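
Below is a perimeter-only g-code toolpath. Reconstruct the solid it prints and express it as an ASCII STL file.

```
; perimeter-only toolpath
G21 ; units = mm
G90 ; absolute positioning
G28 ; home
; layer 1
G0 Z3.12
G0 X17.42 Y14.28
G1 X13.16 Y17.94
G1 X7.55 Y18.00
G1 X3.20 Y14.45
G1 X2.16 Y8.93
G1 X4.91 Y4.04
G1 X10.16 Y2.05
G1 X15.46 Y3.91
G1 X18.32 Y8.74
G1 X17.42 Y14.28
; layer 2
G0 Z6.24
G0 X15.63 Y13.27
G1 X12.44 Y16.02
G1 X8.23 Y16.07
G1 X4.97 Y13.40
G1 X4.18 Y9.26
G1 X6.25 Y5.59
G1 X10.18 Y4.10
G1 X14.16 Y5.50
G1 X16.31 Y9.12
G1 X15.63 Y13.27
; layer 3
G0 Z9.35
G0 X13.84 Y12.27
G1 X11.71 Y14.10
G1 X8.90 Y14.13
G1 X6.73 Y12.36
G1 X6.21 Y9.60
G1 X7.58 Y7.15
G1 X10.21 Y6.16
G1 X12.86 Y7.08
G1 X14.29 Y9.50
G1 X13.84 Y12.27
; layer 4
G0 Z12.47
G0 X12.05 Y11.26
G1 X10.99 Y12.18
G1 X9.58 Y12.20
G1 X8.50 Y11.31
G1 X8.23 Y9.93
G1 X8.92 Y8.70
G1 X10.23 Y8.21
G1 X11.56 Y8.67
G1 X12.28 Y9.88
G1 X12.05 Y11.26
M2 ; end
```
solid part
  facet normal 0.0000 0.0000 -1.0000
    outer loop
      vertex 6.87 19.94 0.00
      vertex 13.89 19.86 0.00
      vertex 19.21 15.28 0.00
    endloop
  endfacet
  facet normal 0.0000 0.0000 -1.0000
    outer loop
      vertex 1.44 15.50 0.00
      vertex 6.87 19.94 0.00
      vertex 19.21 15.28 0.00
    endloop
  endfacet
  facet normal 0.0000 0.0000 -1.0000
    outer loop
      vertex 0.13 8.60 0.00
      vertex 1.44 15.50 0.00
      vertex 19.21 15.28 0.00
    endloop
  endfacet
  facet normal 0.0000 0.0000 -1.0000
    outer loop
      vertex 3.57 2.48 0.00
      vertex 0.13 8.60 0.00
      vertex 19.21 15.28 0.00
    endloop
  endfacet
  facet normal 0.0000 0.0000 -1.0000
    outer loop
      vertex 10.13 0.00 0.00
      vertex 3.57 2.48 0.00
      vertex 19.21 15.28 0.00
    endloop
  endfacet
  facet normal 0.0000 0.0000 -1.0000
    outer loop
      vertex 16.76 2.32 0.00
      vertex 10.13 0.00 0.00
      vertex 19.21 15.28 0.00
    endloop
  endfacet
  facet normal 0.0000 0.0000 -1.0000
    outer loop
      vertex 20.34 8.36 0.00
      vertex 16.76 2.32 0.00
      vertex 19.21 15.28 0.00
    endloop
  endfacet
  facet normal 0.5549 0.6445 0.5261
    outer loop
      vertex 19.21 15.28 0.00
      vertex 13.89 19.86 0.00
      vertex 10.26 10.26 15.59
    endloop
  endfacet
  facet normal 0.0097 0.8505 0.5260
    outer loop
      vertex 13.89 19.86 0.00
      vertex 6.87 19.94 0.00
      vertex 10.26 10.26 15.59
    endloop
  endfacet
  facet normal -0.5384 0.6584 0.5259
    outer loop
      vertex 6.87 19.94 0.00
      vertex 1.44 15.50 0.00
      vertex 10.26 10.26 15.59
    endloop
  endfacet
  facet normal -0.8355 0.1586 0.5260
    outer loop
      vertex 1.44 15.50 0.00
      vertex 0.13 8.60 0.00
      vertex 10.26 10.26 15.59
    endloop
  endfacet
  facet normal -0.7413 -0.4167 0.5261
    outer loop
      vertex 0.13 8.60 0.00
      vertex 3.57 2.48 0.00
      vertex 10.26 10.26 15.59
    endloop
  endfacet
  facet normal -0.3007 -0.7955 0.5260
    outer loop
      vertex 3.57 2.48 0.00
      vertex 10.13 0.00 0.00
      vertex 10.26 10.26 15.59
    endloop
  endfacet
  facet normal 0.2809 -0.8028 0.5260
    outer loop
      vertex 10.13 0.00 0.00
      vertex 16.76 2.32 0.00
      vertex 10.26 10.26 15.59
    endloop
  endfacet
  facet normal 0.7317 -0.4337 0.5259
    outer loop
      vertex 16.76 2.32 0.00
      vertex 20.34 8.36 0.00
      vertex 10.26 10.26 15.59
    endloop
  endfacet
  facet normal 0.8394 0.1371 0.5260
    outer loop
      vertex 20.34 8.36 0.00
      vertex 19.21 15.28 0.00
      vertex 10.26 10.26 15.59
    endloop
  endfacet
endsolid part

The G0 Z moves step by Δz≈3.12 mm. The G1 loops shrink linearly with z, so the solid tapers from its base footprint up to z≈15.6. Closing with a flat bottom cap and the tapered top and triangulating gives 16 facets — a regular 9-sided pyramid, base circumscribed radius ≈ 10.3 mm, apex at z ≈ 15.6 mm.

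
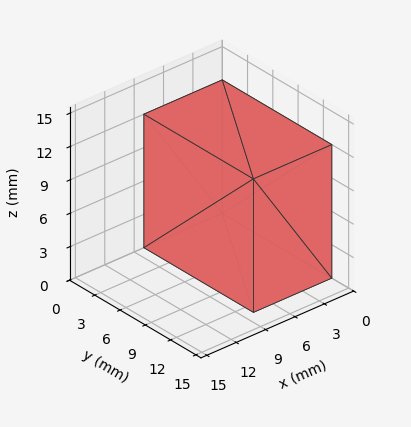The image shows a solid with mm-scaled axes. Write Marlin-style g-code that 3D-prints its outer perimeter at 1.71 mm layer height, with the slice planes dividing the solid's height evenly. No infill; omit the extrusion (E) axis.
Reading the render: the shape is a rectangular box, roughly 8 × 13 mm footprint and 12 mm tall (dimensions read to the nearest mm from the axis ticks). For the g-code, the solid's height is divided into equal slices at the stated Δz and each level perimeter traced with G1 moves after a G0 lift.

; perimeter-only toolpath
G21 ; units = mm
G90 ; absolute positioning
G28 ; home
; layer 1
G0 Z1.71
G0 X0.00 Y0.00
G1 X8.00 Y0.00
G1 X8.00 Y13.00
G1 X0.00 Y13.00
G1 X0.00 Y0.00
; layer 2
G0 Z3.43
G0 X0.00 Y0.00
G1 X8.00 Y0.00
G1 X8.00 Y13.00
G1 X0.00 Y13.00
G1 X0.00 Y0.00
; layer 3
G0 Z5.14
G0 X0.00 Y0.00
G1 X8.00 Y0.00
G1 X8.00 Y13.00
G1 X0.00 Y13.00
G1 X0.00 Y0.00
; layer 4
G0 Z6.86
G0 X0.00 Y0.00
G1 X8.00 Y0.00
G1 X8.00 Y13.00
G1 X0.00 Y13.00
G1 X0.00 Y0.00
; layer 5
G0 Z8.57
G0 X0.00 Y0.00
G1 X8.00 Y0.00
G1 X8.00 Y13.00
G1 X0.00 Y13.00
G1 X0.00 Y0.00
; layer 6
G0 Z10.29
G0 X0.00 Y0.00
G1 X8.00 Y0.00
G1 X8.00 Y13.00
G1 X0.00 Y13.00
G1 X0.00 Y0.00
; layer 7
G0 Z12.00
G0 X0.00 Y0.00
G1 X8.00 Y0.00
G1 X8.00 Y13.00
G1 X0.00 Y13.00
G1 X0.00 Y0.00
M2 ; end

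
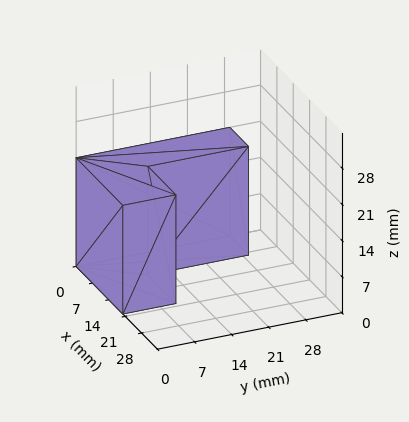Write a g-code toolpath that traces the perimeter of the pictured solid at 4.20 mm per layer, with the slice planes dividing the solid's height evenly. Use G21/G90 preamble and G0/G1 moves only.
Reading the render: the shape is an L-shaped prism: outer 20 × 29 mm, arm thicknesses ≈ 10 mm (horizontal) and 8 mm (vertical), extruded 21 mm in z (dimensions read to the nearest mm from the axis ticks). For the g-code, the solid's height is divided into equal slices at the stated Δz and each level perimeter traced with G1 moves after a G0 lift.

; perimeter-only toolpath
G21 ; units = mm
G90 ; absolute positioning
G28 ; home
; layer 1
G0 Z4.20
G0 X0.00 Y0.00
G1 X20.00 Y0.00
G1 X20.00 Y10.00
G1 X8.00 Y10.00
G1 X8.00 Y29.00
G1 X0.00 Y29.00
G1 X0.00 Y0.00
; layer 2
G0 Z8.40
G0 X0.00 Y0.00
G1 X20.00 Y0.00
G1 X20.00 Y10.00
G1 X8.00 Y10.00
G1 X8.00 Y29.00
G1 X0.00 Y29.00
G1 X0.00 Y0.00
; layer 3
G0 Z12.60
G0 X0.00 Y0.00
G1 X20.00 Y0.00
G1 X20.00 Y10.00
G1 X8.00 Y10.00
G1 X8.00 Y29.00
G1 X0.00 Y29.00
G1 X0.00 Y0.00
; layer 4
G0 Z16.80
G0 X0.00 Y0.00
G1 X20.00 Y0.00
G1 X20.00 Y10.00
G1 X8.00 Y10.00
G1 X8.00 Y29.00
G1 X0.00 Y29.00
G1 X0.00 Y0.00
; layer 5
G0 Z21.00
G0 X0.00 Y0.00
G1 X20.00 Y0.00
G1 X20.00 Y10.00
G1 X8.00 Y10.00
G1 X8.00 Y29.00
G1 X0.00 Y29.00
G1 X0.00 Y0.00
M2 ; end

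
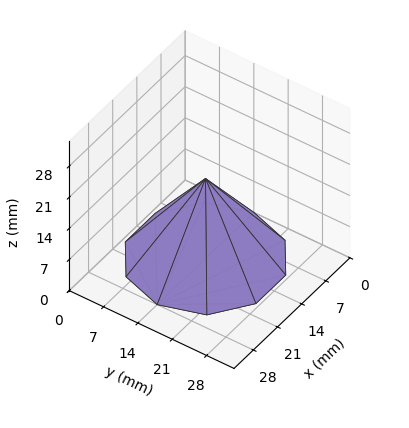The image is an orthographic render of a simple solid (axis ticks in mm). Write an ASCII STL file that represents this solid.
Reading the render: the shape is a regular 10-sided pyramid, base circumscribed radius ≈ 14 mm, apex at z ≈ 18 mm (dimensions read to the nearest mm from the axis ticks). For the STL, each face is triangulated and given an outward normal.

solid part
  facet normal 0.0000 0.0000 -1.0000
    outer loop
      vertex 18.33 27.31 0.00
      vertex 25.33 22.23 0.00
      vertex 28.00 14.00 0.00
    endloop
  endfacet
  facet normal 0.0000 0.0000 -1.0000
    outer loop
      vertex 9.67 27.31 0.00
      vertex 18.33 27.31 0.00
      vertex 28.00 14.00 0.00
    endloop
  endfacet
  facet normal 0.0000 0.0000 -1.0000
    outer loop
      vertex 2.67 22.23 0.00
      vertex 9.67 27.31 0.00
      vertex 28.00 14.00 0.00
    endloop
  endfacet
  facet normal 0.0000 0.0000 -1.0000
    outer loop
      vertex 0.00 14.00 0.00
      vertex 2.67 22.23 0.00
      vertex 28.00 14.00 0.00
    endloop
  endfacet
  facet normal 0.0000 0.0000 -1.0000
    outer loop
      vertex 2.67 5.77 0.00
      vertex 0.00 14.00 0.00
      vertex 28.00 14.00 0.00
    endloop
  endfacet
  facet normal 0.0000 0.0000 -1.0000
    outer loop
      vertex 9.67 0.69 0.00
      vertex 2.67 5.77 0.00
      vertex 28.00 14.00 0.00
    endloop
  endfacet
  facet normal 0.0000 0.0000 -1.0000
    outer loop
      vertex 18.33 0.69 0.00
      vertex 9.67 0.69 0.00
      vertex 28.00 14.00 0.00
    endloop
  endfacet
  facet normal 0.0000 0.0000 -1.0000
    outer loop
      vertex 25.33 5.77 0.00
      vertex 18.33 0.69 0.00
      vertex 28.00 14.00 0.00
    endloop
  endfacet
  facet normal 0.7647 0.2481 0.5947
    outer loop
      vertex 28.00 14.00 0.00
      vertex 25.33 22.23 0.00
      vertex 14.00 14.00 18.00
    endloop
  endfacet
  facet normal 0.4722 0.6507 0.5947
    outer loop
      vertex 25.33 22.23 0.00
      vertex 18.33 27.31 0.00
      vertex 14.00 14.00 18.00
    endloop
  endfacet
  facet normal 0.0000 0.8041 0.5946
    outer loop
      vertex 18.33 27.31 0.00
      vertex 9.67 27.31 0.00
      vertex 14.00 14.00 18.00
    endloop
  endfacet
  facet normal -0.4722 0.6507 0.5947
    outer loop
      vertex 9.67 27.31 0.00
      vertex 2.67 22.23 0.00
      vertex 14.00 14.00 18.00
    endloop
  endfacet
  facet normal -0.7647 0.2481 0.5947
    outer loop
      vertex 2.67 22.23 0.00
      vertex 0.00 14.00 0.00
      vertex 14.00 14.00 18.00
    endloop
  endfacet
  facet normal -0.7647 -0.2481 0.5947
    outer loop
      vertex 0.00 14.00 0.00
      vertex 2.67 5.77 0.00
      vertex 14.00 14.00 18.00
    endloop
  endfacet
  facet normal -0.4722 -0.6507 0.5947
    outer loop
      vertex 2.67 5.77 0.00
      vertex 9.67 0.69 0.00
      vertex 14.00 14.00 18.00
    endloop
  endfacet
  facet normal 0.0000 -0.8041 0.5946
    outer loop
      vertex 9.67 0.69 0.00
      vertex 18.33 0.69 0.00
      vertex 14.00 14.00 18.00
    endloop
  endfacet
  facet normal 0.4722 -0.6507 0.5947
    outer loop
      vertex 18.33 0.69 0.00
      vertex 25.33 5.77 0.00
      vertex 14.00 14.00 18.00
    endloop
  endfacet
  facet normal 0.7647 -0.2481 0.5947
    outer loop
      vertex 25.33 5.77 0.00
      vertex 28.00 14.00 0.00
      vertex 14.00 14.00 18.00
    endloop
  endfacet
endsolid part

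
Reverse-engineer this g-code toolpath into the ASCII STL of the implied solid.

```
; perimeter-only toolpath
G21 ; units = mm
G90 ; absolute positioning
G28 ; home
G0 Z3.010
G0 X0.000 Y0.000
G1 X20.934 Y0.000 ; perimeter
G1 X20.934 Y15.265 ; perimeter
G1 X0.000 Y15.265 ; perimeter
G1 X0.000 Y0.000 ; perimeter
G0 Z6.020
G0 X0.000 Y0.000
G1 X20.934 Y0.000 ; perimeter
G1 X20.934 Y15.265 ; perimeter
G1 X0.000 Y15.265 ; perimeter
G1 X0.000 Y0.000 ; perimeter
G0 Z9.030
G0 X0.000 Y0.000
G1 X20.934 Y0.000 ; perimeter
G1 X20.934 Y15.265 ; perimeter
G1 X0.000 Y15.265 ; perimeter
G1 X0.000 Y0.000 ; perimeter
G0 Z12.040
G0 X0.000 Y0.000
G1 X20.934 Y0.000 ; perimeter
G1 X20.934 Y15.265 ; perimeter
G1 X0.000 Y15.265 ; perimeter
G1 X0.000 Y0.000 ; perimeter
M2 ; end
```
solid part
  facet normal 0.0000 0.0000 -1.0000
    outer loop
      vertex 20.934 15.265 0.000
      vertex 20.934 0.000 0.000
      vertex 0.000 0.000 0.000
    endloop
  endfacet
  facet normal 0.0000 0.0000 -1.0000
    outer loop
      vertex 0.000 15.265 0.000
      vertex 20.934 15.265 0.000
      vertex 0.000 0.000 0.000
    endloop
  endfacet
  facet normal 0.0000 0.0000 1.0000
    outer loop
      vertex 0.000 0.000 12.040
      vertex 20.934 0.000 12.040
      vertex 20.934 15.265 12.040
    endloop
  endfacet
  facet normal 0.0000 0.0000 1.0000
    outer loop
      vertex 0.000 0.000 12.040
      vertex 20.934 15.265 12.040
      vertex 0.000 15.265 12.040
    endloop
  endfacet
  facet normal 0.0000 -1.0000 0.0000
    outer loop
      vertex 0.000 0.000 0.000
      vertex 20.934 0.000 0.000
      vertex 20.934 0.000 12.040
    endloop
  endfacet
  facet normal 0.0000 -1.0000 0.0000
    outer loop
      vertex 0.000 0.000 0.000
      vertex 20.934 0.000 12.040
      vertex 0.000 0.000 12.040
    endloop
  endfacet
  facet normal 0.0000 1.0000 0.0000
    outer loop
      vertex 20.934 15.265 12.040
      vertex 20.934 15.265 0.000
      vertex 0.000 15.265 0.000
    endloop
  endfacet
  facet normal 0.0000 1.0000 0.0000
    outer loop
      vertex 0.000 15.265 12.040
      vertex 20.934 15.265 12.040
      vertex 0.000 15.265 0.000
    endloop
  endfacet
  facet normal -1.0000 0.0000 0.0000
    outer loop
      vertex 0.000 15.265 12.040
      vertex 0.000 15.265 0.000
      vertex 0.000 0.000 0.000
    endloop
  endfacet
  facet normal -1.0000 0.0000 0.0000
    outer loop
      vertex 0.000 0.000 12.040
      vertex 0.000 15.265 12.040
      vertex 0.000 0.000 0.000
    endloop
  endfacet
  facet normal 1.0000 0.0000 0.0000
    outer loop
      vertex 20.934 0.000 0.000
      vertex 20.934 15.265 0.000
      vertex 20.934 15.265 12.040
    endloop
  endfacet
  facet normal 1.0000 0.0000 0.0000
    outer loop
      vertex 20.934 0.000 0.000
      vertex 20.934 15.265 12.040
      vertex 20.934 0.000 12.040
    endloop
  endfacet
endsolid part

The G0 Z moves step by Δz≈3.010 mm. Every layer's G1 loop is the same polygon, so the solid is a straight extrusion of it from z=0 to z≈12. Closing with flat bottom and top caps and triangulating gives 12 facets — a rectangular box, roughly 20.9 × 15.3 mm footprint and 12 mm tall.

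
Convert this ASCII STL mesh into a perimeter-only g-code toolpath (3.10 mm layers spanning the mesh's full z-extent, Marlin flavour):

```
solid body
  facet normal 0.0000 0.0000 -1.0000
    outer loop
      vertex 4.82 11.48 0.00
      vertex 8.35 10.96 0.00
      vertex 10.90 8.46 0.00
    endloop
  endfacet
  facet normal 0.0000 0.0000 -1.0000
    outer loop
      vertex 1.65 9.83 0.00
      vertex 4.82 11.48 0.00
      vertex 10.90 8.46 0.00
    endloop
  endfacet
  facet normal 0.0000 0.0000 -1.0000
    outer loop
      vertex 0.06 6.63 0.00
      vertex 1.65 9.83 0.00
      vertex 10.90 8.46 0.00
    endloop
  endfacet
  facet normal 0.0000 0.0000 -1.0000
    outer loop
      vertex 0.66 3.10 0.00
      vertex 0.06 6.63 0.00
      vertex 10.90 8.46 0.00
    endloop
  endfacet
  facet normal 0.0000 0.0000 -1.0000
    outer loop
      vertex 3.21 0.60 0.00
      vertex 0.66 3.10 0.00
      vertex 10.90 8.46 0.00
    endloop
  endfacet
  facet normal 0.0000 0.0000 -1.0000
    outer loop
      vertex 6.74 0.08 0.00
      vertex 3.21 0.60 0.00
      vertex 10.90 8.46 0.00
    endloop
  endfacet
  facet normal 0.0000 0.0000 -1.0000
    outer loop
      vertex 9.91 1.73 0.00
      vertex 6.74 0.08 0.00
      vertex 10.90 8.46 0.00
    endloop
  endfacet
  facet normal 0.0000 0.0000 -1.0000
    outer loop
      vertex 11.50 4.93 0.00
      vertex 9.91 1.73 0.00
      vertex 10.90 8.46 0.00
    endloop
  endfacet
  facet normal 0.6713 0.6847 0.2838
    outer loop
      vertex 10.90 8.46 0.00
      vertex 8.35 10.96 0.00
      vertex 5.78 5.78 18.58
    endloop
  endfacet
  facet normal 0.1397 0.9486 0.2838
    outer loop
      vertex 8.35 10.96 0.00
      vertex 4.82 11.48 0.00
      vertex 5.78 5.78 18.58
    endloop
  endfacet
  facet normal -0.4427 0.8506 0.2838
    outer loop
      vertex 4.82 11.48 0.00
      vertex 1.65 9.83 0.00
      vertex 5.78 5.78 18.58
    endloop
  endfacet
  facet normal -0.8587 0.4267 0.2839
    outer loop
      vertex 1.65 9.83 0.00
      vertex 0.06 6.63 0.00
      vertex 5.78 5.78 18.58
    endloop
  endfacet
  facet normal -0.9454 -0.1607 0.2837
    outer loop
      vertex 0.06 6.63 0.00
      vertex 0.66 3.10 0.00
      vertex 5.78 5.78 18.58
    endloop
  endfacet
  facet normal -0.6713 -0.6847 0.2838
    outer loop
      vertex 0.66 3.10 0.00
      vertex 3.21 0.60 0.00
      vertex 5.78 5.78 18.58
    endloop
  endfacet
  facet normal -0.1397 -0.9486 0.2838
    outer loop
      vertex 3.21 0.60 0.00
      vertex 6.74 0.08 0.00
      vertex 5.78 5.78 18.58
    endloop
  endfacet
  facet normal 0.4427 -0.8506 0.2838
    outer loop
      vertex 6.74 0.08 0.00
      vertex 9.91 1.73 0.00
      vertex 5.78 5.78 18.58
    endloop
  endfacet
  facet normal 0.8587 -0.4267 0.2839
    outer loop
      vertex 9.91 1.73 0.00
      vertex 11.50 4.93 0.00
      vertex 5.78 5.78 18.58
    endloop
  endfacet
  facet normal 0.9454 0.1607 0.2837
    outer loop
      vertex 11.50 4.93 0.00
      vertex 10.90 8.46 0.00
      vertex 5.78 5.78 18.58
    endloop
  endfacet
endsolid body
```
; perimeter-only toolpath
G21 ; units = mm
G90 ; absolute positioning
G28 ; home
; layer 1
G0 Z3.10
G0 X10.05 Y8.01
G1 X7.92 Y10.10
G1 X4.98 Y10.53
G1 X2.34 Y9.15
G1 X1.01 Y6.49
G1 X1.51 Y3.55
G1 X3.64 Y1.46
G1 X6.58 Y1.03
G1 X9.22 Y2.40
G1 X10.55 Y5.07
G1 X10.05 Y8.01
; layer 2
G0 Z6.19
G0 X9.19 Y7.57
G1 X7.49 Y9.23
G1 X5.14 Y9.58
G1 X3.03 Y8.48
G1 X1.97 Y6.35
G1 X2.37 Y3.99
G1 X4.07 Y2.33
G1 X6.42 Y1.98
G1 X8.53 Y3.08
G1 X9.59 Y5.21
G1 X9.19 Y7.57
; layer 3
G0 Z9.29
G0 X8.34 Y7.12
G1 X7.06 Y8.37
G1 X5.30 Y8.63
G1 X3.71 Y7.80
G1 X2.92 Y6.21
G1 X3.22 Y4.44
G1 X4.50 Y3.19
G1 X6.26 Y2.93
G1 X7.85 Y3.75
G1 X8.64 Y5.36
G1 X8.34 Y7.12
; layer 4
G0 Z12.39
G0 X7.49 Y6.67
G1 X6.64 Y7.51
G1 X5.46 Y7.68
G1 X4.40 Y7.13
G1 X3.87 Y6.06
G1 X4.07 Y4.89
G1 X4.92 Y4.05
G1 X6.10 Y3.88
G1 X7.16 Y4.43
G1 X7.69 Y5.50
G1 X7.49 Y6.67
; layer 5
G0 Z15.48
G0 X6.63 Y6.23
G1 X6.21 Y6.64
G1 X5.62 Y6.73
G1 X5.09 Y6.46
G1 X4.83 Y5.92
G1 X4.93 Y5.33
G1 X5.35 Y4.92
G1 X5.94 Y4.83
G1 X6.47 Y5.10
G1 X6.73 Y5.64
G1 X6.63 Y6.23
M2 ; end

The solid is a regular 10-sided pyramid, base circumscribed radius ≈ 5.78 mm, apex at z ≈ 18.6 mm. Slicing at Δz = 3.10 mm — 6 equal slices spanning the solid's height, so layer i sits at z = i·h/6 — gives 5 non-empty perimeters. Each is a 10-segment closed polygon; G0 lifts to the layer z and rapids to the start vertex, then G1 traces the edges. The cross-section shrinks linearly with z (the slice at the apex is degenerate and omitted).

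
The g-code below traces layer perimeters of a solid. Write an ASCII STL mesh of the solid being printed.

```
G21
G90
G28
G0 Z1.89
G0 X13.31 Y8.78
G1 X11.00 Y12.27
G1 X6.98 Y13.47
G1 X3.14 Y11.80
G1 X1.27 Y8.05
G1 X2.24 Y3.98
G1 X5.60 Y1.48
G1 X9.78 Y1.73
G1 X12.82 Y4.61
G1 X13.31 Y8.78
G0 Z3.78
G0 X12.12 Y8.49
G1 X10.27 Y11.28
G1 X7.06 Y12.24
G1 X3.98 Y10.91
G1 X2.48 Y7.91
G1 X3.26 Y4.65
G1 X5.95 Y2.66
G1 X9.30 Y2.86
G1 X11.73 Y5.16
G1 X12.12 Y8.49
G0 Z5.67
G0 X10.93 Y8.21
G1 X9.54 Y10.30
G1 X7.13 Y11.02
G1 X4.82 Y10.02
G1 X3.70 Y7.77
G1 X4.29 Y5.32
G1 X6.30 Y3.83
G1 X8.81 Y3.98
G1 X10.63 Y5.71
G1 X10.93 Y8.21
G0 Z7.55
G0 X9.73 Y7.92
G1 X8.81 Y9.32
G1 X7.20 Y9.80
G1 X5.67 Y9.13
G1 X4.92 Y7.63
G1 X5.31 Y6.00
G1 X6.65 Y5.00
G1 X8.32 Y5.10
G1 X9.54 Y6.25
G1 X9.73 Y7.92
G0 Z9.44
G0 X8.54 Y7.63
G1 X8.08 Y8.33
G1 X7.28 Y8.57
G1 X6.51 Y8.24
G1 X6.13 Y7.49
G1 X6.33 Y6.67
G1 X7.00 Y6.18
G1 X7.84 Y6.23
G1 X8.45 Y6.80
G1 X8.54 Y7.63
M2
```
solid part
  facet normal 0.0000 0.0000 -1.0000
    outer loop
      vertex 6.91 14.69 0.00
      vertex 11.73 13.25 0.00
      vertex 14.50 9.06 0.00
    endloop
  endfacet
  facet normal 0.0000 0.0000 -1.0000
    outer loop
      vertex 2.30 12.69 0.00
      vertex 6.91 14.69 0.00
      vertex 14.50 9.06 0.00
    endloop
  endfacet
  facet normal 0.0000 0.0000 -1.0000
    outer loop
      vertex 0.05 8.19 0.00
      vertex 2.30 12.69 0.00
      vertex 14.50 9.06 0.00
    endloop
  endfacet
  facet normal 0.0000 0.0000 -1.0000
    outer loop
      vertex 1.22 3.30 0.00
      vertex 0.05 8.19 0.00
      vertex 14.50 9.06 0.00
    endloop
  endfacet
  facet normal 0.0000 0.0000 -1.0000
    outer loop
      vertex 5.25 0.31 0.00
      vertex 1.22 3.30 0.00
      vertex 14.50 9.06 0.00
    endloop
  endfacet
  facet normal 0.0000 0.0000 -1.0000
    outer loop
      vertex 10.27 0.61 0.00
      vertex 5.25 0.31 0.00
      vertex 14.50 9.06 0.00
    endloop
  endfacet
  facet normal 0.0000 0.0000 -1.0000
    outer loop
      vertex 13.92 4.06 0.00
      vertex 10.27 0.61 0.00
      vertex 14.50 9.06 0.00
    endloop
  endfacet
  facet normal 0.7123 0.4709 0.5205
    outer loop
      vertex 14.50 9.06 0.00
      vertex 11.73 13.25 0.00
      vertex 7.35 7.35 11.33
    endloop
  endfacet
  facet normal 0.2444 0.8181 0.5205
    outer loop
      vertex 11.73 13.25 0.00
      vertex 6.91 14.69 0.00
      vertex 7.35 7.35 11.33
    endloop
  endfacet
  facet normal -0.3398 0.7833 0.5206
    outer loop
      vertex 6.91 14.69 0.00
      vertex 2.30 12.69 0.00
      vertex 7.35 7.35 11.33
    endloop
  endfacet
  facet normal -0.7638 0.3819 0.5204
    outer loop
      vertex 2.30 12.69 0.00
      vertex 0.05 8.19 0.00
      vertex 7.35 7.35 11.33
    endloop
  endfacet
  facet normal -0.8305 -0.1987 0.5204
    outer loop
      vertex 0.05 8.19 0.00
      vertex 1.22 3.30 0.00
      vertex 7.35 7.35 11.33
    endloop
  endfacet
  facet normal -0.5088 -0.6858 0.5204
    outer loop
      vertex 1.22 3.30 0.00
      vertex 5.25 0.31 0.00
      vertex 7.35 7.35 11.33
    endloop
  endfacet
  facet normal 0.0509 -0.8525 0.5203
    outer loop
      vertex 5.25 0.31 0.00
      vertex 10.27 0.61 0.00
      vertex 7.35 7.35 11.33
    endloop
  endfacet
  facet normal 0.5866 -0.6206 0.5204
    outer loop
      vertex 10.27 0.61 0.00
      vertex 13.92 4.06 0.00
      vertex 7.35 7.35 11.33
    endloop
  endfacet
  facet normal 0.8482 -0.0984 0.5204
    outer loop
      vertex 13.92 4.06 0.00
      vertex 14.50 9.06 0.00
      vertex 7.35 7.35 11.33
    endloop
  endfacet
endsolid part

The G0 Z moves step by Δz≈1.89 mm. The G1 loops shrink linearly with z, so the solid tapers from its base footprint up to z≈11.3. Closing with a flat bottom cap and the tapered top and triangulating gives 16 facets — a regular 9-sided pyramid, base circumscribed radius ≈ 7.35 mm, apex at z ≈ 11.3 mm.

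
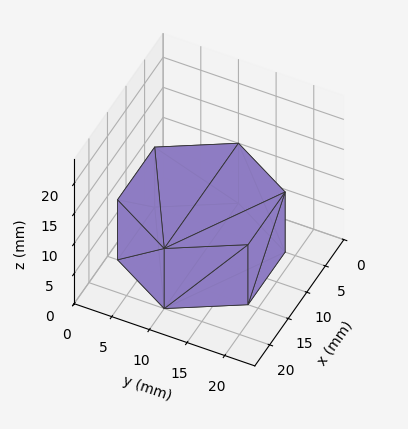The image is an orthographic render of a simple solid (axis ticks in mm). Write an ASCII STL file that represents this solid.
Reading the render: the shape is a regular 6-sided prism (a cylinder approximated with 6 flat sides), circumscribed radius ≈ 10 mm, height ≈ 10 mm (dimensions read to the nearest mm from the axis ticks). For the STL, each face is triangulated and given an outward normal.

solid part
  facet normal 0.0000 0.0000 -1.0000
    outer loop
      vertex 5.00 18.66 0.00
      vertex 15.00 18.66 0.00
      vertex 20.00 10.00 0.00
    endloop
  endfacet
  facet normal 0.0000 0.0000 -1.0000
    outer loop
      vertex 0.00 10.00 0.00
      vertex 5.00 18.66 0.00
      vertex 20.00 10.00 0.00
    endloop
  endfacet
  facet normal 0.0000 0.0000 -1.0000
    outer loop
      vertex 5.00 1.34 0.00
      vertex 0.00 10.00 0.00
      vertex 20.00 10.00 0.00
    endloop
  endfacet
  facet normal 0.0000 0.0000 -1.0000
    outer loop
      vertex 15.00 1.34 0.00
      vertex 5.00 1.34 0.00
      vertex 20.00 10.00 0.00
    endloop
  endfacet
  facet normal 0.0000 0.0000 1.0000
    outer loop
      vertex 20.00 10.00 10.00
      vertex 15.00 18.66 10.00
      vertex 5.00 18.66 10.00
    endloop
  endfacet
  facet normal 0.0000 0.0000 1.0000
    outer loop
      vertex 20.00 10.00 10.00
      vertex 5.00 18.66 10.00
      vertex 0.00 10.00 10.00
    endloop
  endfacet
  facet normal 0.0000 0.0000 1.0000
    outer loop
      vertex 20.00 10.00 10.00
      vertex 0.00 10.00 10.00
      vertex 5.00 1.34 10.00
    endloop
  endfacet
  facet normal 0.0000 0.0000 1.0000
    outer loop
      vertex 20.00 10.00 10.00
      vertex 5.00 1.34 10.00
      vertex 15.00 1.34 10.00
    endloop
  endfacet
  facet normal 0.8660 0.5000 0.0000
    outer loop
      vertex 20.00 10.00 0.00
      vertex 15.00 18.66 0.00
      vertex 15.00 18.66 10.00
    endloop
  endfacet
  facet normal 0.8660 0.5000 0.0000
    outer loop
      vertex 20.00 10.00 0.00
      vertex 15.00 18.66 10.00
      vertex 20.00 10.00 10.00
    endloop
  endfacet
  facet normal 0.0000 1.0000 0.0000
    outer loop
      vertex 15.00 18.66 0.00
      vertex 5.00 18.66 0.00
      vertex 5.00 18.66 10.00
    endloop
  endfacet
  facet normal 0.0000 1.0000 0.0000
    outer loop
      vertex 15.00 18.66 0.00
      vertex 5.00 18.66 10.00
      vertex 15.00 18.66 10.00
    endloop
  endfacet
  facet normal -0.8660 0.5000 0.0000
    outer loop
      vertex 5.00 18.66 0.00
      vertex 0.00 10.00 0.00
      vertex 0.00 10.00 10.00
    endloop
  endfacet
  facet normal -0.8660 0.5000 0.0000
    outer loop
      vertex 5.00 18.66 0.00
      vertex 0.00 10.00 10.00
      vertex 5.00 18.66 10.00
    endloop
  endfacet
  facet normal -0.8660 -0.5000 0.0000
    outer loop
      vertex 0.00 10.00 0.00
      vertex 5.00 1.34 0.00
      vertex 5.00 1.34 10.00
    endloop
  endfacet
  facet normal -0.8660 -0.5000 0.0000
    outer loop
      vertex 0.00 10.00 0.00
      vertex 5.00 1.34 10.00
      vertex 0.00 10.00 10.00
    endloop
  endfacet
  facet normal 0.0000 -1.0000 0.0000
    outer loop
      vertex 5.00 1.34 0.00
      vertex 15.00 1.34 0.00
      vertex 15.00 1.34 10.00
    endloop
  endfacet
  facet normal 0.0000 -1.0000 0.0000
    outer loop
      vertex 5.00 1.34 0.00
      vertex 15.00 1.34 10.00
      vertex 5.00 1.34 10.00
    endloop
  endfacet
  facet normal 0.8660 -0.5000 0.0000
    outer loop
      vertex 15.00 1.34 0.00
      vertex 20.00 10.00 0.00
      vertex 20.00 10.00 10.00
    endloop
  endfacet
  facet normal 0.8660 -0.5000 0.0000
    outer loop
      vertex 15.00 1.34 0.00
      vertex 20.00 10.00 10.00
      vertex 15.00 1.34 10.00
    endloop
  endfacet
endsolid part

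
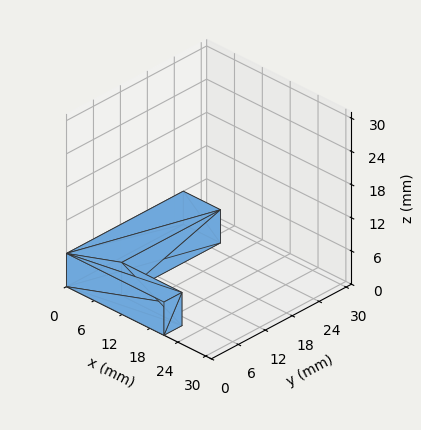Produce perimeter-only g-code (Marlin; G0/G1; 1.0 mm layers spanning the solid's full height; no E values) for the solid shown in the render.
Reading the render: the shape is an L-shaped prism: outer 21 × 26 mm, arm thicknesses ≈ 4 mm (horizontal) and 8 mm (vertical), extruded 6 mm in z (dimensions read to the nearest mm from the axis ticks). For the g-code, the solid's height is divided into equal slices at the stated Δz and each level perimeter traced with G1 moves after a G0 lift.

; perimeter-only toolpath
G21 ; units = mm
G90 ; absolute positioning
G28 ; home
; layer 1
G0 Z1.0
G0 X0.0 Y0.0
G1 X21.0 Y0.0
G1 X21.0 Y4.0
G1 X8.0 Y4.0
G1 X8.0 Y26.0
G1 X0.0 Y26.0
G1 X0.0 Y0.0
; layer 2
G0 Z2.0
G0 X0.0 Y0.0
G1 X21.0 Y0.0
G1 X21.0 Y4.0
G1 X8.0 Y4.0
G1 X8.0 Y26.0
G1 X0.0 Y26.0
G1 X0.0 Y0.0
; layer 3
G0 Z3.0
G0 X0.0 Y0.0
G1 X21.0 Y0.0
G1 X21.0 Y4.0
G1 X8.0 Y4.0
G1 X8.0 Y26.0
G1 X0.0 Y26.0
G1 X0.0 Y0.0
; layer 4
G0 Z4.0
G0 X0.0 Y0.0
G1 X21.0 Y0.0
G1 X21.0 Y4.0
G1 X8.0 Y4.0
G1 X8.0 Y26.0
G1 X0.0 Y26.0
G1 X0.0 Y0.0
; layer 5
G0 Z5.0
G0 X0.0 Y0.0
G1 X21.0 Y0.0
G1 X21.0 Y4.0
G1 X8.0 Y4.0
G1 X8.0 Y26.0
G1 X0.0 Y26.0
G1 X0.0 Y0.0
; layer 6
G0 Z6.0
G0 X0.0 Y0.0
G1 X21.0 Y0.0
G1 X21.0 Y4.0
G1 X8.0 Y4.0
G1 X8.0 Y26.0
G1 X0.0 Y26.0
G1 X0.0 Y0.0
M2 ; end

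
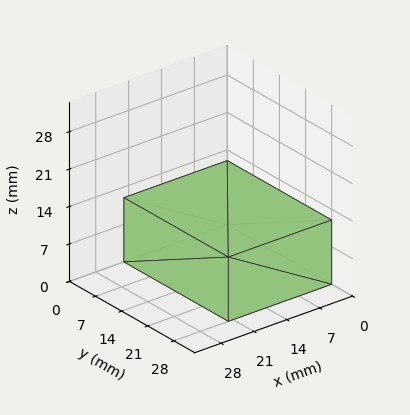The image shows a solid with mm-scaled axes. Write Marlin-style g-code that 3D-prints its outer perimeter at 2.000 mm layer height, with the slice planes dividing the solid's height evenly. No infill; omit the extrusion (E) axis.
Reading the render: the shape is a rectangular box, roughly 22 × 28 mm footprint and 12 mm tall (dimensions read to the nearest mm from the axis ticks). For the g-code, the solid's height is divided into equal slices at the stated Δz and each level perimeter traced with G1 moves after a G0 lift.

; perimeter-only toolpath
G21 ; units = mm
G90 ; absolute positioning
G28 ; home
; layer 1
G0 Z2.000
G0 X0.000 Y0.000
G1 X22.000 Y0.000
G1 X22.000 Y28.000
G1 X0.000 Y28.000
G1 X0.000 Y0.000
; layer 2
G0 Z4.000
G0 X0.000 Y0.000
G1 X22.000 Y0.000
G1 X22.000 Y28.000
G1 X0.000 Y28.000
G1 X0.000 Y0.000
; layer 3
G0 Z6.000
G0 X0.000 Y0.000
G1 X22.000 Y0.000
G1 X22.000 Y28.000
G1 X0.000 Y28.000
G1 X0.000 Y0.000
; layer 4
G0 Z8.000
G0 X0.000 Y0.000
G1 X22.000 Y0.000
G1 X22.000 Y28.000
G1 X0.000 Y28.000
G1 X0.000 Y0.000
; layer 5
G0 Z10.000
G0 X0.000 Y0.000
G1 X22.000 Y0.000
G1 X22.000 Y28.000
G1 X0.000 Y28.000
G1 X0.000 Y0.000
; layer 6
G0 Z12.000
G0 X0.000 Y0.000
G1 X22.000 Y0.000
G1 X22.000 Y28.000
G1 X0.000 Y28.000
G1 X0.000 Y0.000
M2 ; end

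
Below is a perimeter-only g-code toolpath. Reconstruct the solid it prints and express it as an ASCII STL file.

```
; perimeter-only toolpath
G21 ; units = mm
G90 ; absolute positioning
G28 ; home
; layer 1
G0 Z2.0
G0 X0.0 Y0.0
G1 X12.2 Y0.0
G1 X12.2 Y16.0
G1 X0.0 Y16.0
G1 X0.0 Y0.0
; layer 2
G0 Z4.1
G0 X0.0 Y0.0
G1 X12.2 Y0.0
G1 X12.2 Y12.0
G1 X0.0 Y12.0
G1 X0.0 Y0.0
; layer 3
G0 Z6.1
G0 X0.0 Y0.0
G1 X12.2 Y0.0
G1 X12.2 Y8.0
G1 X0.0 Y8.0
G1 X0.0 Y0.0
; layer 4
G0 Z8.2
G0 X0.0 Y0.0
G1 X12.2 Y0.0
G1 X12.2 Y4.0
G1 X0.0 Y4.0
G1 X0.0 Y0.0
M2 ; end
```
solid part
  facet normal 0.0000 0.0000 -1.0000
    outer loop
      vertex 12.2 20.0 0.0
      vertex 12.2 0.0 0.0
      vertex 0.0 0.0 0.0
    endloop
  endfacet
  facet normal 0.0000 0.0000 -1.0000
    outer loop
      vertex 0.0 20.0 0.0
      vertex 12.2 20.0 0.0
      vertex 0.0 0.0 0.0
    endloop
  endfacet
  facet normal 0.0000 -1.0000 0.0000
    outer loop
      vertex 0.0 0.0 0.0
      vertex 12.2 0.0 0.0
      vertex 12.2 0.0 10.2
    endloop
  endfacet
  facet normal 0.0000 -1.0000 0.0000
    outer loop
      vertex 0.0 0.0 0.0
      vertex 12.2 0.0 10.2
      vertex 0.0 0.0 10.2
    endloop
  endfacet
  facet normal 0.0000 0.4543 0.8908
    outer loop
      vertex 0.0 0.0 10.2
      vertex 12.2 0.0 10.2
      vertex 12.2 20.0 0.0
    endloop
  endfacet
  facet normal 0.0000 0.4543 0.8908
    outer loop
      vertex 0.0 0.0 10.2
      vertex 12.2 20.0 0.0
      vertex 0.0 20.0 0.0
    endloop
  endfacet
  facet normal -1.0000 0.0000 0.0000
    outer loop
      vertex 0.0 0.0 10.2
      vertex 0.0 20.0 0.0
      vertex 0.0 0.0 0.0
    endloop
  endfacet
  facet normal 1.0000 0.0000 0.0000
    outer loop
      vertex 12.2 0.0 0.0
      vertex 12.2 20.0 0.0
      vertex 12.2 0.0 10.2
    endloop
  endfacet
endsolid part

The G0 Z moves step by Δz≈2.0 mm. The G1 loops shrink linearly with z, so the solid tapers from its base footprint up to z≈10.2. Closing with a flat bottom cap and the tapered top and triangulating gives 8 facets — a wedge (ramp): 12.2 × 20 mm base, rising to 10.2 mm along the y=0 edge and sloping linearly to z=0 at y=20.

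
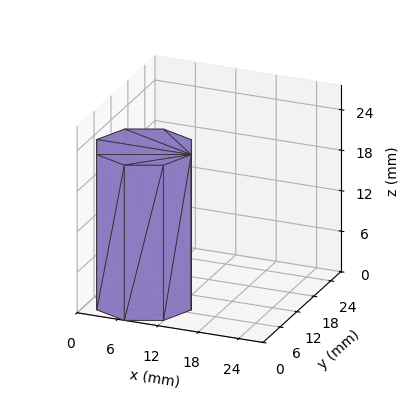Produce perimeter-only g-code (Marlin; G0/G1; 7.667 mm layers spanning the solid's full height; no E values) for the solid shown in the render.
Reading the render: the shape is a regular 8-sided prism (a cylinder approximated with 8 flat sides), circumscribed radius ≈ 7 mm, height ≈ 23 mm (dimensions read to the nearest mm from the axis ticks). For the g-code, the solid's height is divided into equal slices at the stated Δz and each level perimeter traced with G1 moves after a G0 lift.

; perimeter-only toolpath
G21 ; units = mm
G90 ; absolute positioning
G28 ; home
; layer 1
G0 Z7.667
G0 X14.000 Y7.000
G1 X11.950 Y11.950
G1 X7.000 Y14.000
G1 X2.050 Y11.950
G1 X0.000 Y7.000
G1 X2.050 Y2.050
G1 X7.000 Y0.000
G1 X11.950 Y2.050
G1 X14.000 Y7.000
; layer 2
G0 Z15.333
G0 X14.000 Y7.000
G1 X11.950 Y11.950
G1 X7.000 Y14.000
G1 X2.050 Y11.950
G1 X0.000 Y7.000
G1 X2.050 Y2.050
G1 X7.000 Y0.000
G1 X11.950 Y2.050
G1 X14.000 Y7.000
; layer 3
G0 Z23.000
G0 X14.000 Y7.000
G1 X11.950 Y11.950
G1 X7.000 Y14.000
G1 X2.050 Y11.950
G1 X0.000 Y7.000
G1 X2.050 Y2.050
G1 X7.000 Y0.000
G1 X11.950 Y2.050
G1 X14.000 Y7.000
M2 ; end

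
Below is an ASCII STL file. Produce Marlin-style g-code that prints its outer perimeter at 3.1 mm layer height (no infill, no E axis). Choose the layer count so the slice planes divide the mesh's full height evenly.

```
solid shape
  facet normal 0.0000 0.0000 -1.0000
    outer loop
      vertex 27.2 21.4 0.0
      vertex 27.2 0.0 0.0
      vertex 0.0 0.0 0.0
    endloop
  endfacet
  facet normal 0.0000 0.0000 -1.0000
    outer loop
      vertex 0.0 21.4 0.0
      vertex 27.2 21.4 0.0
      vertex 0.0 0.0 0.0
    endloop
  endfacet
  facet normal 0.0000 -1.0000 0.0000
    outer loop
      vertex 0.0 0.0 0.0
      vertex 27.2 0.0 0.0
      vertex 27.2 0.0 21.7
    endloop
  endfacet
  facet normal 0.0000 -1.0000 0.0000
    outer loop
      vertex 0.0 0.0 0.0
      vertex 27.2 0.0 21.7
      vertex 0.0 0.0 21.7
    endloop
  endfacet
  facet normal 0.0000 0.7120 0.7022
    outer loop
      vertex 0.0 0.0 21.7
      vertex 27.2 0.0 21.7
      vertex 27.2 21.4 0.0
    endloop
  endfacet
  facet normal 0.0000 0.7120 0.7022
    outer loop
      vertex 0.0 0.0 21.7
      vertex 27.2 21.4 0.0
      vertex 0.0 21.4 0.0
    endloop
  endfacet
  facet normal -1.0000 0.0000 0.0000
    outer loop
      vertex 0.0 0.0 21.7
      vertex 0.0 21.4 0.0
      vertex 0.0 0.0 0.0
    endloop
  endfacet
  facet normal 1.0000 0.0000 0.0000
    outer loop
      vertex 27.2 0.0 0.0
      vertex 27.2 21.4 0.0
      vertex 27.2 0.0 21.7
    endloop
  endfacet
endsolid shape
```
; perimeter-only toolpath
G21 ; units = mm
G90 ; absolute positioning
G28 ; home
; layer 1
G0 Z3.1
G0 X0.0 Y0.0
G1 X27.2 Y0.0
G1 X27.2 Y18.3
G1 X0.0 Y18.3
G1 X0.0 Y0.0
; layer 2
G0 Z6.2
G0 X0.0 Y0.0
G1 X27.2 Y0.0
G1 X27.2 Y15.3
G1 X0.0 Y15.3
G1 X0.0 Y0.0
; layer 3
G0 Z9.3
G0 X0.0 Y0.0
G1 X27.2 Y0.0
G1 X27.2 Y12.2
G1 X0.0 Y12.2
G1 X0.0 Y0.0
; layer 4
G0 Z12.4
G0 X0.0 Y0.0
G1 X27.2 Y0.0
G1 X27.2 Y9.2
G1 X0.0 Y9.2
G1 X0.0 Y0.0
; layer 5
G0 Z15.5
G0 X0.0 Y0.0
G1 X27.2 Y0.0
G1 X27.2 Y6.1
G1 X0.0 Y6.1
G1 X0.0 Y0.0
; layer 6
G0 Z18.6
G0 X0.0 Y0.0
G1 X27.2 Y0.0
G1 X27.2 Y3.1
G1 X0.0 Y3.1
G1 X0.0 Y0.0
M2 ; end

The solid is a wedge (ramp): 27.2 × 21.4 mm base, rising to 21.7 mm along the y=0 edge and sloping linearly to z=0 at y=21.4. Slicing at Δz = 3.1 mm — 7 equal slices spanning the solid's height, so layer i sits at z = i·h/7 — gives 6 non-empty perimeters. Each is a 4-segment closed polygon; G0 lifts to the layer z and rapids to the start vertex, then G1 traces the edges. The cross-section shrinks linearly with z (the slice at the apex is degenerate and omitted).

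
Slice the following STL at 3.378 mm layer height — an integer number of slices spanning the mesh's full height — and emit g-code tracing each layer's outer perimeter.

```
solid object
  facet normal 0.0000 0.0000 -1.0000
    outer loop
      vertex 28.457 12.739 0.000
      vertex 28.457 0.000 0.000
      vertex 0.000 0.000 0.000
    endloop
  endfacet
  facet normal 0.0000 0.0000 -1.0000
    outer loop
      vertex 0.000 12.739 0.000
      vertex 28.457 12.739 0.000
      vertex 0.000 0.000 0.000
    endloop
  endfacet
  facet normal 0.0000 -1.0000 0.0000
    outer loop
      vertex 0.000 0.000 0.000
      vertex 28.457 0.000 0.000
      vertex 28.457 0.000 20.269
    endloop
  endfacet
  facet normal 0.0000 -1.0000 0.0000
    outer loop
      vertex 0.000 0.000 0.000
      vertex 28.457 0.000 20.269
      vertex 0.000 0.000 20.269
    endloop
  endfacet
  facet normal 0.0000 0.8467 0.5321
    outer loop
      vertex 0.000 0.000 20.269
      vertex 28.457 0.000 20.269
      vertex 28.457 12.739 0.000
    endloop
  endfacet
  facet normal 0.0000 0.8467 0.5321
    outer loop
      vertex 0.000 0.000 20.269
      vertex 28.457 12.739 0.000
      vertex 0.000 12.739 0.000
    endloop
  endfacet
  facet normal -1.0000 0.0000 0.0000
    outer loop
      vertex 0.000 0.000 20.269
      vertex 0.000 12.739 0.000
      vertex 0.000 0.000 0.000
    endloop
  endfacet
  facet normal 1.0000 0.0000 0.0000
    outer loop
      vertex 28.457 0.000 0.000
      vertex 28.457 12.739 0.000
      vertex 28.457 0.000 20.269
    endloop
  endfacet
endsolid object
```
; perimeter-only toolpath
G21 ; units = mm
G90 ; absolute positioning
G28 ; home
; layer 1
G0 Z3.378
G0 X0.000 Y0.000
G1 X28.457 Y0.000
G1 X28.457 Y10.616
G1 X0.000 Y10.616
G1 X0.000 Y0.000
; layer 2
G0 Z6.756
G0 X0.000 Y0.000
G1 X28.457 Y0.000
G1 X28.457 Y8.493
G1 X0.000 Y8.493
G1 X0.000 Y0.000
; layer 3
G0 Z10.134
G0 X0.000 Y0.000
G1 X28.457 Y0.000
G1 X28.457 Y6.370
G1 X0.000 Y6.370
G1 X0.000 Y0.000
; layer 4
G0 Z13.513
G0 X0.000 Y0.000
G1 X28.457 Y0.000
G1 X28.457 Y4.246
G1 X0.000 Y4.246
G1 X0.000 Y0.000
; layer 5
G0 Z16.891
G0 X0.000 Y0.000
G1 X28.457 Y0.000
G1 X28.457 Y2.123
G1 X0.000 Y2.123
G1 X0.000 Y0.000
M2 ; end

The solid is a wedge (ramp): 28.5 × 12.7 mm base, rising to 20.3 mm along the y=0 edge and sloping linearly to z=0 at y=12.7. Slicing at Δz = 3.378 mm — 6 equal slices spanning the solid's height, so layer i sits at z = i·h/6 — gives 5 non-empty perimeters. Each is a 4-segment closed polygon; G0 lifts to the layer z and rapids to the start vertex, then G1 traces the edges. The cross-section shrinks linearly with z (the slice at the apex is degenerate and omitted).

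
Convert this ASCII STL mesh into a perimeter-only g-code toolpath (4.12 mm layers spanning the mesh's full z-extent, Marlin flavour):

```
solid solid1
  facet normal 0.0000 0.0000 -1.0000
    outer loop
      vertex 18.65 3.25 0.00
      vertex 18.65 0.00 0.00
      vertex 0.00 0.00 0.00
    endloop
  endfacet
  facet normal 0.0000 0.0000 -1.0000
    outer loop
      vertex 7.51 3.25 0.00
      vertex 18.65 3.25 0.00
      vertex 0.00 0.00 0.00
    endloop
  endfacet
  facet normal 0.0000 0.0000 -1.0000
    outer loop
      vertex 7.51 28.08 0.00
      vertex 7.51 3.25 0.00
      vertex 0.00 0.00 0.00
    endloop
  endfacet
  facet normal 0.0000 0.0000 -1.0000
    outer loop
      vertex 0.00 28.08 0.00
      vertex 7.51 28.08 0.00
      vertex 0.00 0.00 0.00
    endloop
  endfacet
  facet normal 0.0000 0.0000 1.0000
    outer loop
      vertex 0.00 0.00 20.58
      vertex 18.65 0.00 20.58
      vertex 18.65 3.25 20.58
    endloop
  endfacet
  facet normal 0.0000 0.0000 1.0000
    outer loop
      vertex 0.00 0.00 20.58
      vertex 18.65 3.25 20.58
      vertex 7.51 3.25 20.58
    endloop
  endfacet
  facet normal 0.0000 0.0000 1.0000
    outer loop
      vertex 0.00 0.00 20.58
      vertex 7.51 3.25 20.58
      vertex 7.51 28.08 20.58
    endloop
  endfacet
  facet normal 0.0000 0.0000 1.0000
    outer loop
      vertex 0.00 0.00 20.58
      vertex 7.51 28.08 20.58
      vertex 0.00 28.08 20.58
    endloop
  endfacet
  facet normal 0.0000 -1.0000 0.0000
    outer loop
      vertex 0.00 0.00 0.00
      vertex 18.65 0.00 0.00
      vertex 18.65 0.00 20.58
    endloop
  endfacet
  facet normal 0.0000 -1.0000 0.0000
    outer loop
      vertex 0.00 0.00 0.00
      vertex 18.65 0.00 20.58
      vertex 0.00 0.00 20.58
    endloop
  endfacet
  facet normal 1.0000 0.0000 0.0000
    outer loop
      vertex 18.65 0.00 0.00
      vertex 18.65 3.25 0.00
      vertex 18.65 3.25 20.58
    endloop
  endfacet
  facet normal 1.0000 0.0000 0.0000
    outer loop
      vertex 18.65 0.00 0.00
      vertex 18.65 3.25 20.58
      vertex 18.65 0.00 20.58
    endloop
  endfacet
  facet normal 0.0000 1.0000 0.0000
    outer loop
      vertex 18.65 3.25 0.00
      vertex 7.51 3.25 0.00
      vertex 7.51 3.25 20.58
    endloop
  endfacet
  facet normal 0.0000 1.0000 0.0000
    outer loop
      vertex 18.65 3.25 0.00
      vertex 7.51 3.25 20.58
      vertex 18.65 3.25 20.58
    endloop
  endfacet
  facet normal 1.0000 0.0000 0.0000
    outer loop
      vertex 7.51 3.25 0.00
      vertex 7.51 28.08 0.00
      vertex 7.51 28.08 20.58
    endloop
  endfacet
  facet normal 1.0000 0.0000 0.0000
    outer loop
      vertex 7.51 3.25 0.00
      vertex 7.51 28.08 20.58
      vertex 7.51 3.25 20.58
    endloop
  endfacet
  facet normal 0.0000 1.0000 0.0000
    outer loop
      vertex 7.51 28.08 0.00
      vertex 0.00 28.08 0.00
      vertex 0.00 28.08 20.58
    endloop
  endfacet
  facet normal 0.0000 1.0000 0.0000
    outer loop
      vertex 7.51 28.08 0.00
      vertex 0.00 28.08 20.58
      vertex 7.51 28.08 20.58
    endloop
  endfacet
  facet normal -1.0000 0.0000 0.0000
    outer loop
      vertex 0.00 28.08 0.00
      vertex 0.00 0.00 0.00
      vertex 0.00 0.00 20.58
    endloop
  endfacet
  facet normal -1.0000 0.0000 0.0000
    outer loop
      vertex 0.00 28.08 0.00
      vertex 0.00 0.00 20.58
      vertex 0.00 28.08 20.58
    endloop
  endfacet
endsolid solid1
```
; perimeter-only toolpath
G21 ; units = mm
G90 ; absolute positioning
G28 ; home
; layer 1
G0 Z4.12
G0 X0.00 Y0.00
G1 X18.65 Y0.00
G1 X18.65 Y3.25
G1 X7.51 Y3.25
G1 X7.51 Y28.08
G1 X0.00 Y28.08
G1 X0.00 Y0.00
; layer 2
G0 Z8.23
G0 X0.00 Y0.00
G1 X18.65 Y0.00
G1 X18.65 Y3.25
G1 X7.51 Y3.25
G1 X7.51 Y28.08
G1 X0.00 Y28.08
G1 X0.00 Y0.00
; layer 3
G0 Z12.35
G0 X0.00 Y0.00
G1 X18.65 Y0.00
G1 X18.65 Y3.25
G1 X7.51 Y3.25
G1 X7.51 Y28.08
G1 X0.00 Y28.08
G1 X0.00 Y0.00
; layer 4
G0 Z16.46
G0 X0.00 Y0.00
G1 X18.65 Y0.00
G1 X18.65 Y3.25
G1 X7.51 Y3.25
G1 X7.51 Y28.08
G1 X0.00 Y28.08
G1 X0.00 Y0.00
; layer 5
G0 Z20.58
G0 X0.00 Y0.00
G1 X18.65 Y0.00
G1 X18.65 Y3.25
G1 X7.51 Y3.25
G1 X7.51 Y28.08
G1 X0.00 Y28.08
G1 X0.00 Y0.00
M2 ; end

The solid is an L-shaped prism: outer 18.6 × 28.1 mm, arm thicknesses ≈ 3.25 mm (horizontal) and 7.51 mm (vertical), extruded 20.6 mm in z. Slicing at Δz = 4.12 mm — 5 equal slices spanning the solid's height, so layer i sits at z = i·h/5 — gives 5 non-empty perimeters. Each is a 6-segment closed polygon; G0 lifts to the layer z and rapids to the start vertex, then G1 traces the edges.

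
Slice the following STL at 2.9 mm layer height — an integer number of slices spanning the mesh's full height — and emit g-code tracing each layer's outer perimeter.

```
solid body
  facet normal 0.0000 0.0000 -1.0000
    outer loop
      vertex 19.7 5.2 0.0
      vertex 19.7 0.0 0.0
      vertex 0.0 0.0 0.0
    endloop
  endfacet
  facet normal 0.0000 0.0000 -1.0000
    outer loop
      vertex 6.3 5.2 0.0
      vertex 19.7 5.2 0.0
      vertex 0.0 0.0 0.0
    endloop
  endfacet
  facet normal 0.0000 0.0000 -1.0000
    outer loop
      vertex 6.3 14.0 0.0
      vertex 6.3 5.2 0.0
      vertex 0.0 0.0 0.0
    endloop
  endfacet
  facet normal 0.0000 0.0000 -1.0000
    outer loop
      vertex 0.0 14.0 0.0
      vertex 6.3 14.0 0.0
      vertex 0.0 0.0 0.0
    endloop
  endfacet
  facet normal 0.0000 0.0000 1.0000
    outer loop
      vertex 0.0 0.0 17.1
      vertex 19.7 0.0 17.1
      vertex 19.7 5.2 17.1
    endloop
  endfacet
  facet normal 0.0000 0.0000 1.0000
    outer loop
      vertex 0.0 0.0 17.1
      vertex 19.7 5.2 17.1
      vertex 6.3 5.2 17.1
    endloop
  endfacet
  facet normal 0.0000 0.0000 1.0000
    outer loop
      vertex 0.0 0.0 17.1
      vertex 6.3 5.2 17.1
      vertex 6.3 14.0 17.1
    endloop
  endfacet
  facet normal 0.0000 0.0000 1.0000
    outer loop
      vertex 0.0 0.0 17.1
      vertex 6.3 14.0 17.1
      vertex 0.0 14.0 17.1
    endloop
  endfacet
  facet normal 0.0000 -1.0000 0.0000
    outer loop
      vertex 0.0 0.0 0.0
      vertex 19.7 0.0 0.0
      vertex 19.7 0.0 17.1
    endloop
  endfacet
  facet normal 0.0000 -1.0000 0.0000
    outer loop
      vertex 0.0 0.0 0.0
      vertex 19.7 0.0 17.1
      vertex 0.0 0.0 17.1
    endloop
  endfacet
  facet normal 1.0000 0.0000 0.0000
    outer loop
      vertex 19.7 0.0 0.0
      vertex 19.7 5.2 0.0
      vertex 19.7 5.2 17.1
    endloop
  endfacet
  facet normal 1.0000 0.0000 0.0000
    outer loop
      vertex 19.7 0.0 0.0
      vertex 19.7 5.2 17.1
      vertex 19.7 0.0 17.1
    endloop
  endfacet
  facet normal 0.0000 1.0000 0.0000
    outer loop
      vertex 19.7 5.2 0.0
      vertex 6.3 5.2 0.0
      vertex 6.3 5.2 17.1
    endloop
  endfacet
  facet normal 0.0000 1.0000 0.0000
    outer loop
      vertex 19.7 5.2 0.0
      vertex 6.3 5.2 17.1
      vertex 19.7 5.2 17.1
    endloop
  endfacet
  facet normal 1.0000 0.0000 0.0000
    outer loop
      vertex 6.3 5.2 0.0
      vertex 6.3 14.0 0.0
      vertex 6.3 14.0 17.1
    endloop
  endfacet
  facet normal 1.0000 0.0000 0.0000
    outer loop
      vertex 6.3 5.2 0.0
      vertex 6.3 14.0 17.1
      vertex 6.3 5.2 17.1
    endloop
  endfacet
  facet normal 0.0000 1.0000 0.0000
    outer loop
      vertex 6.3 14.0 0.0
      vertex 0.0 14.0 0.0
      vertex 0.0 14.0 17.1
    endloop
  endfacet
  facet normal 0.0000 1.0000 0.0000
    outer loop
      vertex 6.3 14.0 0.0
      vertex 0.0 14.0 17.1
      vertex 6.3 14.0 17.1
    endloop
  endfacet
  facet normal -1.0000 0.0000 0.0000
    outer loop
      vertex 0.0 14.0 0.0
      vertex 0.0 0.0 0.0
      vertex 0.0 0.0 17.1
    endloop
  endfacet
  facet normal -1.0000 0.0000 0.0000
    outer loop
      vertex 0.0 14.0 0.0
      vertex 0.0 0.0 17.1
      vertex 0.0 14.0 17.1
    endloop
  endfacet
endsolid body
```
; perimeter-only toolpath
G21 ; units = mm
G90 ; absolute positioning
G28 ; home
; layer 1
G0 Z2.9
G0 X0.0 Y0.0
G1 X19.7 Y0.0
G1 X19.7 Y5.2
G1 X6.3 Y5.2
G1 X6.3 Y14.0
G1 X0.0 Y14.0
G1 X0.0 Y0.0
; layer 2
G0 Z5.7
G0 X0.0 Y0.0
G1 X19.7 Y0.0
G1 X19.7 Y5.2
G1 X6.3 Y5.2
G1 X6.3 Y14.0
G1 X0.0 Y14.0
G1 X0.0 Y0.0
; layer 3
G0 Z8.6
G0 X0.0 Y0.0
G1 X19.7 Y0.0
G1 X19.7 Y5.2
G1 X6.3 Y5.2
G1 X6.3 Y14.0
G1 X0.0 Y14.0
G1 X0.0 Y0.0
; layer 4
G0 Z11.4
G0 X0.0 Y0.0
G1 X19.7 Y0.0
G1 X19.7 Y5.2
G1 X6.3 Y5.2
G1 X6.3 Y14.0
G1 X0.0 Y14.0
G1 X0.0 Y0.0
; layer 5
G0 Z14.2
G0 X0.0 Y0.0
G1 X19.7 Y0.0
G1 X19.7 Y5.2
G1 X6.3 Y5.2
G1 X6.3 Y14.0
G1 X0.0 Y14.0
G1 X0.0 Y0.0
; layer 6
G0 Z17.1
G0 X0.0 Y0.0
G1 X19.7 Y0.0
G1 X19.7 Y5.2
G1 X6.3 Y5.2
G1 X6.3 Y14.0
G1 X0.0 Y14.0
G1 X0.0 Y0.0
M2 ; end

The solid is an L-shaped prism: outer 19.7 × 14 mm, arm thicknesses ≈ 5.2 mm (horizontal) and 6.3 mm (vertical), extruded 17.1 mm in z. Slicing at Δz = 2.9 mm — 6 equal slices spanning the solid's height, so layer i sits at z = i·h/6 — gives 6 non-empty perimeters. Each is a 6-segment closed polygon; G0 lifts to the layer z and rapids to the start vertex, then G1 traces the edges.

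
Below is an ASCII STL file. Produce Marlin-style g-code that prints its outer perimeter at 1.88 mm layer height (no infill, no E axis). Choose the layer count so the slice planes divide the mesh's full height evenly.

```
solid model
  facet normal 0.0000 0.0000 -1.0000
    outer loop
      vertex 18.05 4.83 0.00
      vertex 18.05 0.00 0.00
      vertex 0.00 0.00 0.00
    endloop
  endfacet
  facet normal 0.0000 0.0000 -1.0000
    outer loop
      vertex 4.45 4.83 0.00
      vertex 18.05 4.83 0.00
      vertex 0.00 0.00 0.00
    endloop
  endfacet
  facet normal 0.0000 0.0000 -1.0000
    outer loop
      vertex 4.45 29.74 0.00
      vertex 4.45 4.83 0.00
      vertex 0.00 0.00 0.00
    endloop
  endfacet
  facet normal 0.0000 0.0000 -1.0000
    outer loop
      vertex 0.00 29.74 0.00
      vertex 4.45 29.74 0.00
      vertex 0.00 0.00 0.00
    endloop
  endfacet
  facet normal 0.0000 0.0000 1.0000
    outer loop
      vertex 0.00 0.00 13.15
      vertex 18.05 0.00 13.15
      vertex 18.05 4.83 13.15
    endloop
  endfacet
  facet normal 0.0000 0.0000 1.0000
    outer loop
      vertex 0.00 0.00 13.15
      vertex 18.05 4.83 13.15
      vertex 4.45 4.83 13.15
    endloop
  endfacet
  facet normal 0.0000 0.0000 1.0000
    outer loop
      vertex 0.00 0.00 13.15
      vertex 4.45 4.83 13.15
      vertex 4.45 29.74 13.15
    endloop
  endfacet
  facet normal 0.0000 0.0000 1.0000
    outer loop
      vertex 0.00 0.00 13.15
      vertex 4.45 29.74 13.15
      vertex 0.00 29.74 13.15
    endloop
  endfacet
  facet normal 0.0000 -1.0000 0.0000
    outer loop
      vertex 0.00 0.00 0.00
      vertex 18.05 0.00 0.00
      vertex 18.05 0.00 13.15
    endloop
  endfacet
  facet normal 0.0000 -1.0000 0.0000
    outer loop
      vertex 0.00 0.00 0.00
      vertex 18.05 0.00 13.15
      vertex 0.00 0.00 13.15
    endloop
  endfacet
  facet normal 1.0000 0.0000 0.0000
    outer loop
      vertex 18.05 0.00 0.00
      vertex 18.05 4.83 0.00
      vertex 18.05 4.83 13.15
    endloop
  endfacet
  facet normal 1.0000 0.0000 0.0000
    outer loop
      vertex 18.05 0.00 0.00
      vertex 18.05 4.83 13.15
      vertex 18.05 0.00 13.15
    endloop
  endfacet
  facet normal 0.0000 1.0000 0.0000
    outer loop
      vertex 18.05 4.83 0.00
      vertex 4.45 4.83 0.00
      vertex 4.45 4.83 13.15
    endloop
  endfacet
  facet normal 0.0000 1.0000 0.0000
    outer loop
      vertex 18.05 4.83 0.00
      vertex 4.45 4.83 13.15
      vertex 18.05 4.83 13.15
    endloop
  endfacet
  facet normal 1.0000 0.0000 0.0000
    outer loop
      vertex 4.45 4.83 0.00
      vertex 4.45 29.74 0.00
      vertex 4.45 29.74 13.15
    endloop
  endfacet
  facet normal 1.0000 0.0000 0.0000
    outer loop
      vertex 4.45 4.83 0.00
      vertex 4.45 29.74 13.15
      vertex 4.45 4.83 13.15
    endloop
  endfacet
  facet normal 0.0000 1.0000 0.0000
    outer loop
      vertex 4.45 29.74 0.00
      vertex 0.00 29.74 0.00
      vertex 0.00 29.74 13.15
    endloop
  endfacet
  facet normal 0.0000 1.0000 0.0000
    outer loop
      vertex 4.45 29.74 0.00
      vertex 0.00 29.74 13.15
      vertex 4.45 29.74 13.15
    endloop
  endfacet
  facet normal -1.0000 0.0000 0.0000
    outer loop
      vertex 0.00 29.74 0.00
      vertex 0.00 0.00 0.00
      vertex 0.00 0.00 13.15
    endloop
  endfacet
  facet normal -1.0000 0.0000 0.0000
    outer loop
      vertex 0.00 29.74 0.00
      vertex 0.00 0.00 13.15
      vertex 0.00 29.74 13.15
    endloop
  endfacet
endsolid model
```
; perimeter-only toolpath
G21 ; units = mm
G90 ; absolute positioning
G28 ; home
; layer 1
G0 Z1.88
G0 X0.00 Y0.00
G1 X18.05 Y0.00
G1 X18.05 Y4.83
G1 X4.45 Y4.83
G1 X4.45 Y29.74
G1 X0.00 Y29.74
G1 X0.00 Y0.00
; layer 2
G0 Z3.76
G0 X0.00 Y0.00
G1 X18.05 Y0.00
G1 X18.05 Y4.83
G1 X4.45 Y4.83
G1 X4.45 Y29.74
G1 X0.00 Y29.74
G1 X0.00 Y0.00
; layer 3
G0 Z5.64
G0 X0.00 Y0.00
G1 X18.05 Y0.00
G1 X18.05 Y4.83
G1 X4.45 Y4.83
G1 X4.45 Y29.74
G1 X0.00 Y29.74
G1 X0.00 Y0.00
; layer 4
G0 Z7.51
G0 X0.00 Y0.00
G1 X18.05 Y0.00
G1 X18.05 Y4.83
G1 X4.45 Y4.83
G1 X4.45 Y29.74
G1 X0.00 Y29.74
G1 X0.00 Y0.00
; layer 5
G0 Z9.39
G0 X0.00 Y0.00
G1 X18.05 Y0.00
G1 X18.05 Y4.83
G1 X4.45 Y4.83
G1 X4.45 Y29.74
G1 X0.00 Y29.74
G1 X0.00 Y0.00
; layer 6
G0 Z11.27
G0 X0.00 Y0.00
G1 X18.05 Y0.00
G1 X18.05 Y4.83
G1 X4.45 Y4.83
G1 X4.45 Y29.74
G1 X0.00 Y29.74
G1 X0.00 Y0.00
; layer 7
G0 Z13.15
G0 X0.00 Y0.00
G1 X18.05 Y0.00
G1 X18.05 Y4.83
G1 X4.45 Y4.83
G1 X4.45 Y29.74
G1 X0.00 Y29.74
G1 X0.00 Y0.00
M2 ; end

The solid is an L-shaped prism: outer 18.1 × 29.7 mm, arm thicknesses ≈ 4.83 mm (horizontal) and 4.45 mm (vertical), extruded 13.2 mm in z. Slicing at Δz = 1.88 mm — 7 equal slices spanning the solid's height, so layer i sits at z = i·h/7 — gives 7 non-empty perimeters. Each is a 6-segment closed polygon; G0 lifts to the layer z and rapids to the start vertex, then G1 traces the edges.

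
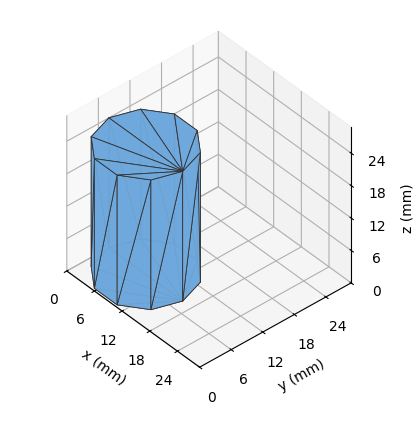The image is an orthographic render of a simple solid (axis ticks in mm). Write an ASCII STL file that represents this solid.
Reading the render: the shape is a regular 10-sided prism (a cylinder approximated with 10 flat sides), circumscribed radius ≈ 8 mm, height ≈ 24 mm (dimensions read to the nearest mm from the axis ticks). For the STL, each face is triangulated and given an outward normal.

solid part
  facet normal 0.0000 0.0000 -1.0000
    outer loop
      vertex 10.472 15.608 0.000
      vertex 14.472 12.702 0.000
      vertex 16.000 8.000 0.000
    endloop
  endfacet
  facet normal 0.0000 0.0000 -1.0000
    outer loop
      vertex 5.528 15.608 0.000
      vertex 10.472 15.608 0.000
      vertex 16.000 8.000 0.000
    endloop
  endfacet
  facet normal 0.0000 0.0000 -1.0000
    outer loop
      vertex 1.528 12.702 0.000
      vertex 5.528 15.608 0.000
      vertex 16.000 8.000 0.000
    endloop
  endfacet
  facet normal 0.0000 0.0000 -1.0000
    outer loop
      vertex 0.000 8.000 0.000
      vertex 1.528 12.702 0.000
      vertex 16.000 8.000 0.000
    endloop
  endfacet
  facet normal 0.0000 0.0000 -1.0000
    outer loop
      vertex 1.528 3.298 0.000
      vertex 0.000 8.000 0.000
      vertex 16.000 8.000 0.000
    endloop
  endfacet
  facet normal 0.0000 0.0000 -1.0000
    outer loop
      vertex 5.528 0.392 0.000
      vertex 1.528 3.298 0.000
      vertex 16.000 8.000 0.000
    endloop
  endfacet
  facet normal 0.0000 0.0000 -1.0000
    outer loop
      vertex 10.472 0.392 0.000
      vertex 5.528 0.392 0.000
      vertex 16.000 8.000 0.000
    endloop
  endfacet
  facet normal 0.0000 0.0000 -1.0000
    outer loop
      vertex 14.472 3.298 0.000
      vertex 10.472 0.392 0.000
      vertex 16.000 8.000 0.000
    endloop
  endfacet
  facet normal 0.0000 0.0000 1.0000
    outer loop
      vertex 16.000 8.000 24.000
      vertex 14.472 12.702 24.000
      vertex 10.472 15.608 24.000
    endloop
  endfacet
  facet normal 0.0000 0.0000 1.0000
    outer loop
      vertex 16.000 8.000 24.000
      vertex 10.472 15.608 24.000
      vertex 5.528 15.608 24.000
    endloop
  endfacet
  facet normal 0.0000 0.0000 1.0000
    outer loop
      vertex 16.000 8.000 24.000
      vertex 5.528 15.608 24.000
      vertex 1.528 12.702 24.000
    endloop
  endfacet
  facet normal 0.0000 0.0000 1.0000
    outer loop
      vertex 16.000 8.000 24.000
      vertex 1.528 12.702 24.000
      vertex 0.000 8.000 24.000
    endloop
  endfacet
  facet normal 0.0000 0.0000 1.0000
    outer loop
      vertex 16.000 8.000 24.000
      vertex 0.000 8.000 24.000
      vertex 1.528 3.298 24.000
    endloop
  endfacet
  facet normal 0.0000 0.0000 1.0000
    outer loop
      vertex 16.000 8.000 24.000
      vertex 1.528 3.298 24.000
      vertex 5.528 0.392 24.000
    endloop
  endfacet
  facet normal 0.0000 0.0000 1.0000
    outer loop
      vertex 16.000 8.000 24.000
      vertex 5.528 0.392 24.000
      vertex 10.472 0.392 24.000
    endloop
  endfacet
  facet normal 0.0000 0.0000 1.0000
    outer loop
      vertex 16.000 8.000 24.000
      vertex 10.472 0.392 24.000
      vertex 14.472 3.298 24.000
    endloop
  endfacet
  facet normal 0.9510 0.3091 0.0000
    outer loop
      vertex 16.000 8.000 0.000
      vertex 14.472 12.702 0.000
      vertex 14.472 12.702 24.000
    endloop
  endfacet
  facet normal 0.9510 0.3091 0.0000
    outer loop
      vertex 16.000 8.000 0.000
      vertex 14.472 12.702 24.000
      vertex 16.000 8.000 24.000
    endloop
  endfacet
  facet normal 0.5878 0.8090 0.0000
    outer loop
      vertex 14.472 12.702 0.000
      vertex 10.472 15.608 0.000
      vertex 10.472 15.608 24.000
    endloop
  endfacet
  facet normal 0.5878 0.8090 0.0000
    outer loop
      vertex 14.472 12.702 0.000
      vertex 10.472 15.608 24.000
      vertex 14.472 12.702 24.000
    endloop
  endfacet
  facet normal 0.0000 1.0000 0.0000
    outer loop
      vertex 10.472 15.608 0.000
      vertex 5.528 15.608 0.000
      vertex 5.528 15.608 24.000
    endloop
  endfacet
  facet normal 0.0000 1.0000 0.0000
    outer loop
      vertex 10.472 15.608 0.000
      vertex 5.528 15.608 24.000
      vertex 10.472 15.608 24.000
    endloop
  endfacet
  facet normal -0.5878 0.8090 0.0000
    outer loop
      vertex 5.528 15.608 0.000
      vertex 1.528 12.702 0.000
      vertex 1.528 12.702 24.000
    endloop
  endfacet
  facet normal -0.5878 0.8090 0.0000
    outer loop
      vertex 5.528 15.608 0.000
      vertex 1.528 12.702 24.000
      vertex 5.528 15.608 24.000
    endloop
  endfacet
  facet normal -0.9510 0.3091 0.0000
    outer loop
      vertex 1.528 12.702 0.000
      vertex 0.000 8.000 0.000
      vertex 0.000 8.000 24.000
    endloop
  endfacet
  facet normal -0.9510 0.3091 0.0000
    outer loop
      vertex 1.528 12.702 0.000
      vertex 0.000 8.000 24.000
      vertex 1.528 12.702 24.000
    endloop
  endfacet
  facet normal -0.9510 -0.3091 0.0000
    outer loop
      vertex 0.000 8.000 0.000
      vertex 1.528 3.298 0.000
      vertex 1.528 3.298 24.000
    endloop
  endfacet
  facet normal -0.9510 -0.3091 0.0000
    outer loop
      vertex 0.000 8.000 0.000
      vertex 1.528 3.298 24.000
      vertex 0.000 8.000 24.000
    endloop
  endfacet
  facet normal -0.5878 -0.8090 0.0000
    outer loop
      vertex 1.528 3.298 0.000
      vertex 5.528 0.392 0.000
      vertex 5.528 0.392 24.000
    endloop
  endfacet
  facet normal -0.5878 -0.8090 0.0000
    outer loop
      vertex 1.528 3.298 0.000
      vertex 5.528 0.392 24.000
      vertex 1.528 3.298 24.000
    endloop
  endfacet
  facet normal 0.0000 -1.0000 0.0000
    outer loop
      vertex 5.528 0.392 0.000
      vertex 10.472 0.392 0.000
      vertex 10.472 0.392 24.000
    endloop
  endfacet
  facet normal 0.0000 -1.0000 0.0000
    outer loop
      vertex 5.528 0.392 0.000
      vertex 10.472 0.392 24.000
      vertex 5.528 0.392 24.000
    endloop
  endfacet
  facet normal 0.5878 -0.8090 0.0000
    outer loop
      vertex 10.472 0.392 0.000
      vertex 14.472 3.298 0.000
      vertex 14.472 3.298 24.000
    endloop
  endfacet
  facet normal 0.5878 -0.8090 0.0000
    outer loop
      vertex 10.472 0.392 0.000
      vertex 14.472 3.298 24.000
      vertex 10.472 0.392 24.000
    endloop
  endfacet
  facet normal 0.9510 -0.3091 0.0000
    outer loop
      vertex 14.472 3.298 0.000
      vertex 16.000 8.000 0.000
      vertex 16.000 8.000 24.000
    endloop
  endfacet
  facet normal 0.9510 -0.3091 0.0000
    outer loop
      vertex 14.472 3.298 0.000
      vertex 16.000 8.000 24.000
      vertex 14.472 3.298 24.000
    endloop
  endfacet
endsolid part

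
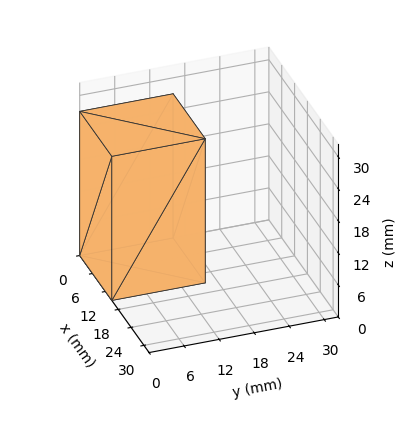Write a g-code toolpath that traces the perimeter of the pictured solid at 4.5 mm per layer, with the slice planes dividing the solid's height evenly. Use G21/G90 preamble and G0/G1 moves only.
Reading the render: the shape is a rectangular box, roughly 15 × 16 mm footprint and 27 mm tall (dimensions read to the nearest mm from the axis ticks). For the g-code, the solid's height is divided into equal slices at the stated Δz and each level perimeter traced with G1 moves after a G0 lift.

; perimeter-only toolpath
G21 ; units = mm
G90 ; absolute positioning
G28 ; home
; layer 1
G0 Z4.5
G0 X0.0 Y0.0
G1 X15.0 Y0.0
G1 X15.0 Y16.0
G1 X0.0 Y16.0
G1 X0.0 Y0.0
; layer 2
G0 Z9.0
G0 X0.0 Y0.0
G1 X15.0 Y0.0
G1 X15.0 Y16.0
G1 X0.0 Y16.0
G1 X0.0 Y0.0
; layer 3
G0 Z13.5
G0 X0.0 Y0.0
G1 X15.0 Y0.0
G1 X15.0 Y16.0
G1 X0.0 Y16.0
G1 X0.0 Y0.0
; layer 4
G0 Z18.0
G0 X0.0 Y0.0
G1 X15.0 Y0.0
G1 X15.0 Y16.0
G1 X0.0 Y16.0
G1 X0.0 Y0.0
; layer 5
G0 Z22.5
G0 X0.0 Y0.0
G1 X15.0 Y0.0
G1 X15.0 Y16.0
G1 X0.0 Y16.0
G1 X0.0 Y0.0
; layer 6
G0 Z27.0
G0 X0.0 Y0.0
G1 X15.0 Y0.0
G1 X15.0 Y16.0
G1 X0.0 Y16.0
G1 X0.0 Y0.0
M2 ; end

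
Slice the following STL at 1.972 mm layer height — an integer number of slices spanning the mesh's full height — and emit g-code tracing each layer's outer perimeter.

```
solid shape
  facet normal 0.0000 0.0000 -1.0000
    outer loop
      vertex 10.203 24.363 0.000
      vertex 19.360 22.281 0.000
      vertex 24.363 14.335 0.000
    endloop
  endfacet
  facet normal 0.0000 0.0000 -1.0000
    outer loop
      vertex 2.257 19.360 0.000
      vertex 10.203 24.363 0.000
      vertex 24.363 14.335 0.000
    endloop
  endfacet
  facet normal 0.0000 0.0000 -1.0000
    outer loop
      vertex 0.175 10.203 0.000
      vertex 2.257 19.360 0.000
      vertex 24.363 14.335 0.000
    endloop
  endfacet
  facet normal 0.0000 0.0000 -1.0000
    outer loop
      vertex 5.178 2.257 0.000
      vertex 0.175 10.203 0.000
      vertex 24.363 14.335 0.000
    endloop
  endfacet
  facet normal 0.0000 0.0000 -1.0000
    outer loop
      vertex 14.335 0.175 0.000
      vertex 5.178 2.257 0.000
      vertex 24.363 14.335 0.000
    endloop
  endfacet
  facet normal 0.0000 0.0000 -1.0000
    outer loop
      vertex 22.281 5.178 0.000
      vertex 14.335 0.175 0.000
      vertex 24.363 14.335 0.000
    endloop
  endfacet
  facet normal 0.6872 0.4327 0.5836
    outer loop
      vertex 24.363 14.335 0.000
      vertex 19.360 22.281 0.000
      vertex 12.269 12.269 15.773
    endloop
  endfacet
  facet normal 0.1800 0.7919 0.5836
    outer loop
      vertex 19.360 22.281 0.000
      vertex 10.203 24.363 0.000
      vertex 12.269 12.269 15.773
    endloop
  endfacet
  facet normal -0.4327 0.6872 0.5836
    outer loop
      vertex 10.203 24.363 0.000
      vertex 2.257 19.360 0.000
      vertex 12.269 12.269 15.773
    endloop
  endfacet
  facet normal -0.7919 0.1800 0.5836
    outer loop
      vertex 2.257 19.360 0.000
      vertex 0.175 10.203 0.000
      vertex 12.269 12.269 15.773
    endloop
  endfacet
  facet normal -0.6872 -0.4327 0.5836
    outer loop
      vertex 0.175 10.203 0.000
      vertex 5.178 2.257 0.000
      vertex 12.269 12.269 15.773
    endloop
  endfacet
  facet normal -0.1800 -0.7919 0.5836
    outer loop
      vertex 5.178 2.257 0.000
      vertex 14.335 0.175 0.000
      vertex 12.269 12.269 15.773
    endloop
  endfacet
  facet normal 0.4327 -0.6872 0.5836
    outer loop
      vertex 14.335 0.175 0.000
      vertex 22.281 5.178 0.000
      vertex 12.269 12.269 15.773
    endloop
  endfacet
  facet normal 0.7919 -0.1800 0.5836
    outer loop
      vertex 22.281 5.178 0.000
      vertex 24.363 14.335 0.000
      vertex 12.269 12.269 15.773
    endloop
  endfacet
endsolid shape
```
; perimeter-only toolpath
G21 ; units = mm
G90 ; absolute positioning
G28 ; home
; layer 1
G0 Z1.972
G0 X22.851 Y14.077
G1 X18.474 Y21.029
G1 X10.461 Y22.851
G1 X3.509 Y18.474
G1 X1.687 Y10.461
G1 X6.064 Y3.509
G1 X14.077 Y1.687
G1 X21.029 Y6.064
G1 X22.851 Y14.077
; layer 2
G0 Z3.943
G0 X21.340 Y13.819
G1 X17.587 Y19.778
G1 X10.720 Y21.340
G1 X4.760 Y17.587
G1 X3.199 Y10.720
G1 X6.951 Y4.760
G1 X13.819 Y3.199
G1 X19.778 Y6.951
G1 X21.340 Y13.819
; layer 3
G0 Z5.915
G0 X19.828 Y13.560
G1 X16.701 Y18.526
G1 X10.978 Y19.828
G1 X6.011 Y16.701
G1 X4.710 Y10.978
G1 X7.837 Y6.011
G1 X13.560 Y4.710
G1 X18.526 Y7.837
G1 X19.828 Y13.560
; layer 4
G0 Z7.886
G0 X18.316 Y13.302
G1 X15.814 Y17.275
G1 X11.236 Y18.316
G1 X7.263 Y15.814
G1 X6.222 Y11.236
G1 X8.723 Y7.263
G1 X13.302 Y6.222
G1 X17.275 Y8.723
G1 X18.316 Y13.302
; layer 5
G0 Z9.858
G0 X16.804 Y13.044
G1 X14.928 Y16.023
G1 X11.494 Y16.804
G1 X8.514 Y14.928
G1 X7.734 Y11.494
G1 X9.610 Y8.514
G1 X13.044 Y7.734
G1 X16.023 Y9.610
G1 X16.804 Y13.044
; layer 6
G0 Z11.830
G0 X15.293 Y12.786
G1 X14.042 Y14.772
G1 X11.753 Y15.293
G1 X9.766 Y14.042
G1 X9.246 Y11.753
G1 X10.496 Y9.766
G1 X12.786 Y9.246
G1 X14.772 Y10.496
G1 X15.293 Y12.786
; layer 7
G0 Z13.801
G0 X13.781 Y12.527
G1 X13.155 Y13.520
G1 X12.011 Y13.781
G1 X11.018 Y13.155
G1 X10.757 Y12.011
G1 X11.383 Y11.018
G1 X12.527 Y10.757
G1 X13.520 Y11.383
G1 X13.781 Y12.527
M2 ; end

The solid is a regular 8-sided pyramid, base circumscribed radius ≈ 12.3 mm, apex at z ≈ 15.8 mm. Slicing at Δz = 1.972 mm — 8 equal slices spanning the solid's height, so layer i sits at z = i·h/8 — gives 7 non-empty perimeters. Each is a 8-segment closed polygon; G0 lifts to the layer z and rapids to the start vertex, then G1 traces the edges. The cross-section shrinks linearly with z (the slice at the apex is degenerate and omitted).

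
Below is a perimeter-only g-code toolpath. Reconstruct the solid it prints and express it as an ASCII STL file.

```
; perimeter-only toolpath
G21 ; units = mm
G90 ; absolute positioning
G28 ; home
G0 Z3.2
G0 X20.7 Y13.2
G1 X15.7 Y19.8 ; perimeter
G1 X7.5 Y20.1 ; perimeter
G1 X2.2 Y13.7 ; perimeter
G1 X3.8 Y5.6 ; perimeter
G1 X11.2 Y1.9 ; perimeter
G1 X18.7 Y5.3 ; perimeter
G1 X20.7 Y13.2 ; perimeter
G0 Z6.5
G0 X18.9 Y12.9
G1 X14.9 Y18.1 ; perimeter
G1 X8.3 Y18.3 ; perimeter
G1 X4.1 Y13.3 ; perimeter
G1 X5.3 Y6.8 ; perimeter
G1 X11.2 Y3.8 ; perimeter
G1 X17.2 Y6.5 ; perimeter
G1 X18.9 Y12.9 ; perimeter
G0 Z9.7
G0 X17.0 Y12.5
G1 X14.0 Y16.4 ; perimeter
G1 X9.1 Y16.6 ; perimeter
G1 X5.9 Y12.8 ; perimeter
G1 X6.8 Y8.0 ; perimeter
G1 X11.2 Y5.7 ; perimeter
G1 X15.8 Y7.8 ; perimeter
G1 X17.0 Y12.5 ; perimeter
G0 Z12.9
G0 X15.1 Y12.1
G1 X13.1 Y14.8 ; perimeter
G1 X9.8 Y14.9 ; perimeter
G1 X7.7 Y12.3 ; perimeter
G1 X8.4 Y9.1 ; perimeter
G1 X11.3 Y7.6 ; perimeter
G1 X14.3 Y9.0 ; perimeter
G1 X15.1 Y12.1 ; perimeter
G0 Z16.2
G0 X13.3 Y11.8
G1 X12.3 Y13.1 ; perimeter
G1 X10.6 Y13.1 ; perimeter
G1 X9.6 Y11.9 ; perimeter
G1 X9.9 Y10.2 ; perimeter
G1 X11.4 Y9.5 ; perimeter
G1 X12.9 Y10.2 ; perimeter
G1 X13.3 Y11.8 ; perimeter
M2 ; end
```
solid part
  facet normal 0.0000 0.0000 -1.0000
    outer loop
      vertex 6.7 21.8 0.0
      vertex 16.6 21.5 0.0
      vertex 22.6 13.6 0.0
    endloop
  endfacet
  facet normal 0.0000 0.0000 -1.0000
    outer loop
      vertex 0.4 14.2 0.0
      vertex 6.7 21.8 0.0
      vertex 22.6 13.6 0.0
    endloop
  endfacet
  facet normal 0.0000 0.0000 -1.0000
    outer loop
      vertex 2.3 4.5 0.0
      vertex 0.4 14.2 0.0
      vertex 22.6 13.6 0.0
    endloop
  endfacet
  facet normal 0.0000 0.0000 -1.0000
    outer loop
      vertex 11.1 0.0 0.0
      vertex 2.3 4.5 0.0
      vertex 22.6 13.6 0.0
    endloop
  endfacet
  facet normal 0.0000 0.0000 -1.0000
    outer loop
      vertex 20.1 4.1 0.0
      vertex 11.1 0.0 0.0
      vertex 22.6 13.6 0.0
    endloop
  endfacet
  facet normal 0.7041 0.5348 0.4671
    outer loop
      vertex 22.6 13.6 0.0
      vertex 16.6 21.5 0.0
      vertex 11.4 11.4 19.4
    endloop
  endfacet
  facet normal 0.0268 0.8837 0.4673
    outer loop
      vertex 16.6 21.5 0.0
      vertex 6.7 21.8 0.0
      vertex 11.4 11.4 19.4
    endloop
  endfacet
  facet normal -0.6806 0.5642 0.4674
    outer loop
      vertex 6.7 21.8 0.0
      vertex 0.4 14.2 0.0
      vertex 11.4 11.4 19.4
    endloop
  endfacet
  facet normal -0.8676 -0.1699 0.4674
    outer loop
      vertex 0.4 14.2 0.0
      vertex 2.3 4.5 0.0
      vertex 11.4 11.4 19.4
    endloop
  endfacet
  facet normal -0.4022 -0.7866 0.4685
    outer loop
      vertex 2.3 4.5 0.0
      vertex 11.1 0.0 0.0
      vertex 11.4 11.4 19.4
    endloop
  endfacet
  facet normal 0.3665 -0.8046 0.4671
    outer loop
      vertex 11.1 0.0 0.0
      vertex 20.1 4.1 0.0
      vertex 11.4 11.4 19.4
    endloop
  endfacet
  facet normal 0.8547 -0.2249 0.4679
    outer loop
      vertex 20.1 4.1 0.0
      vertex 22.6 13.6 0.0
      vertex 11.4 11.4 19.4
    endloop
  endfacet
endsolid part

The G0 Z moves step by Δz≈3.2 mm. The G1 loops shrink linearly with z, so the solid tapers from its base footprint up to z≈19.4. Closing with a flat bottom cap and the tapered top and triangulating gives 12 facets — a regular 7-sided pyramid, base circumscribed radius ≈ 11.4 mm, apex at z ≈ 19.4 mm.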